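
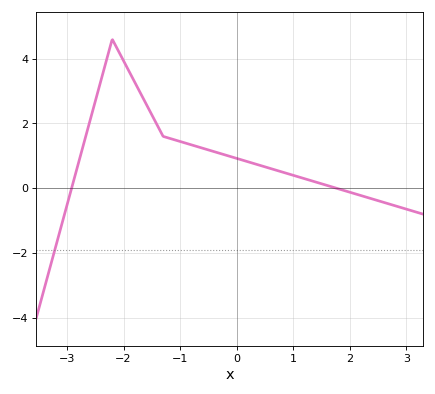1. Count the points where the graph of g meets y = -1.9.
1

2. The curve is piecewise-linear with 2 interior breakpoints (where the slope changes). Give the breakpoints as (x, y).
(-2.2, 4.6); (-1.3, 1.6)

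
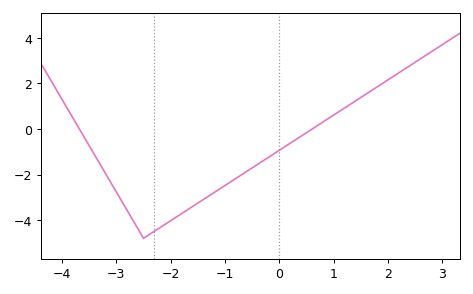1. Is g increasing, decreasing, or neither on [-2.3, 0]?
increasing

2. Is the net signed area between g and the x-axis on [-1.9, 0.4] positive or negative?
negative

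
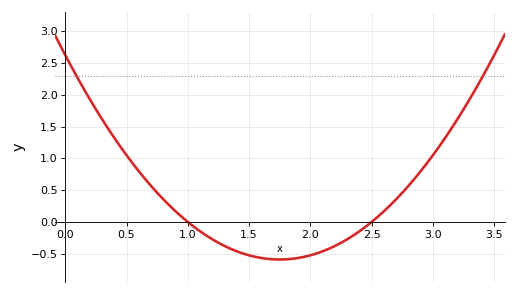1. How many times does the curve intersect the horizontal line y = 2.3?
2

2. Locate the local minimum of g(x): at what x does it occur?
1.75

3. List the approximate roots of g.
1, 2.5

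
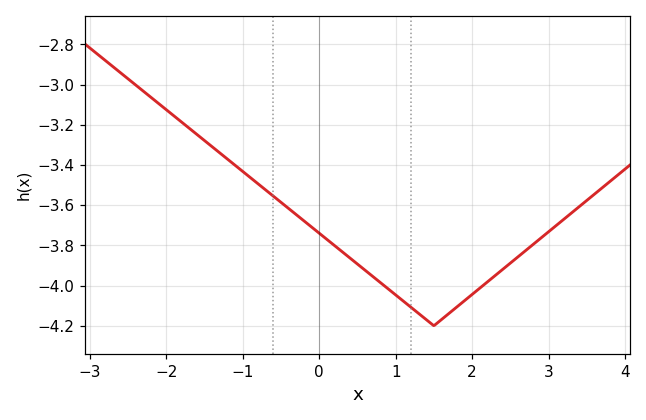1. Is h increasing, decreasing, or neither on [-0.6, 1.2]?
decreasing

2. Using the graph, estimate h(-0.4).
-3.62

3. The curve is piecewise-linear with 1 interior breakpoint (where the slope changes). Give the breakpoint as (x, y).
(1.5, -4.2)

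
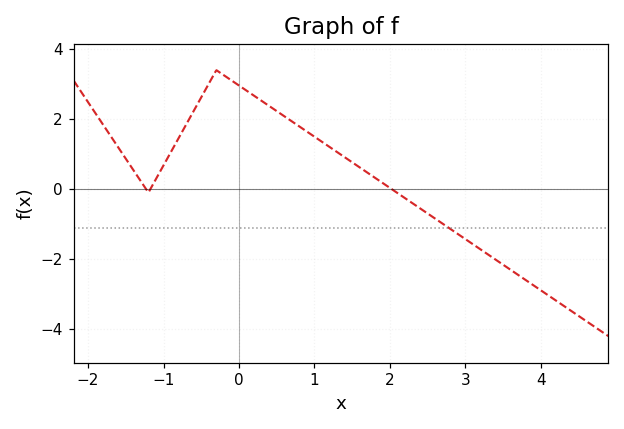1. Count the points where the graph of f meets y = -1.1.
1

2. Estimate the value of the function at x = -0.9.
1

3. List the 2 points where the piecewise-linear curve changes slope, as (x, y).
(-1.2, -0.1); (-0.3, 3.4)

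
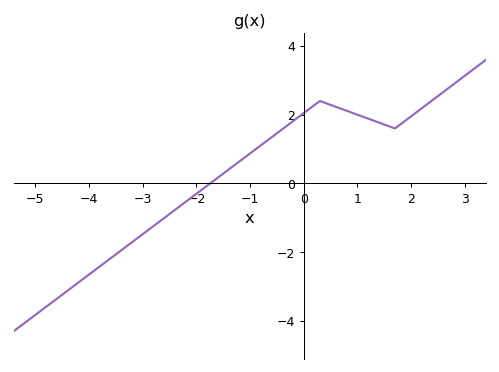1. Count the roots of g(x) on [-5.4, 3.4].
1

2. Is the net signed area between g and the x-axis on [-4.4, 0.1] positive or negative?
negative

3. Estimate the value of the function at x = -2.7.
-1.2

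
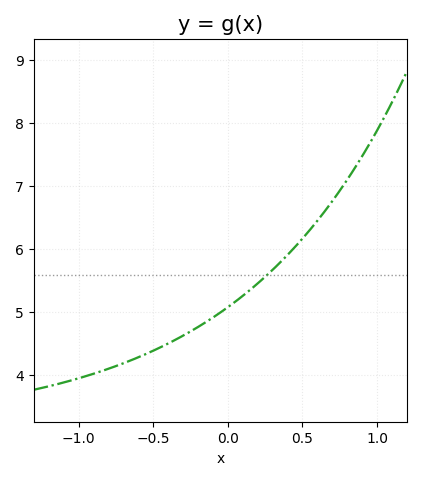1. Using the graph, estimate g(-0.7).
4.19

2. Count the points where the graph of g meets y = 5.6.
1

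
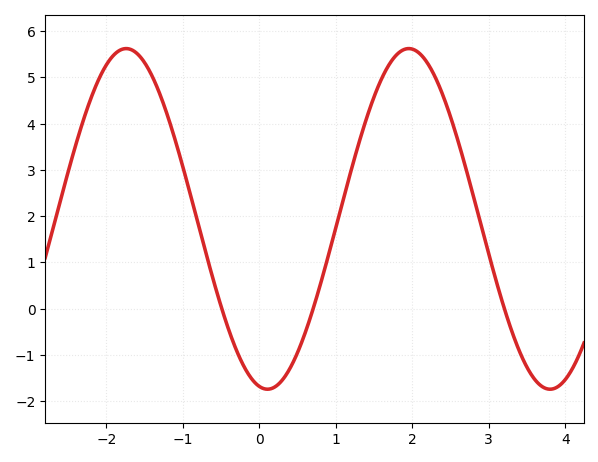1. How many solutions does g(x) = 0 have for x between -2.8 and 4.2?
3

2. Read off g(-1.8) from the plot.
5.6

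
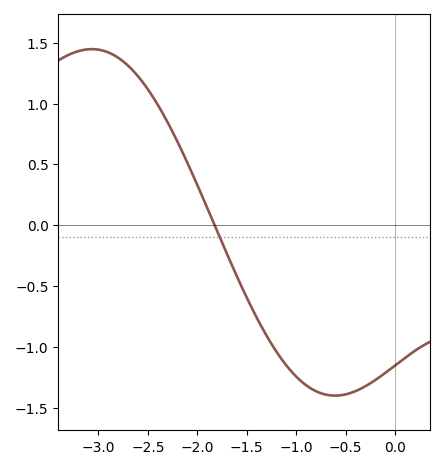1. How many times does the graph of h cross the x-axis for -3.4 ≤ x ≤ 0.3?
1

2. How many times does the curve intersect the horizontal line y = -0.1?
1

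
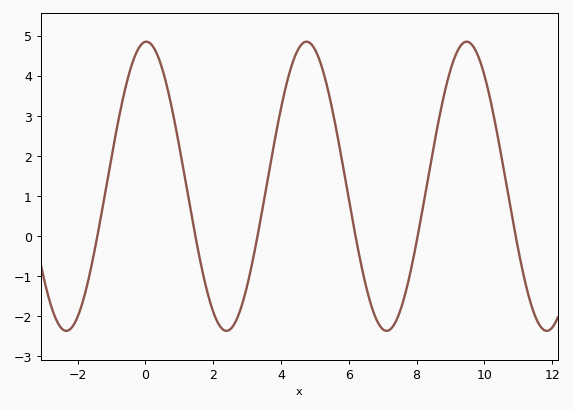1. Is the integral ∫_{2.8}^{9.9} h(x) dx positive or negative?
positive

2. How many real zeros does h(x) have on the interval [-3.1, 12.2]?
6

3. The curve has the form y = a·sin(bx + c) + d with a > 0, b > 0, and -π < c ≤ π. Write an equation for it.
y = 3.61sin(1.33x + 1.53) + 1.24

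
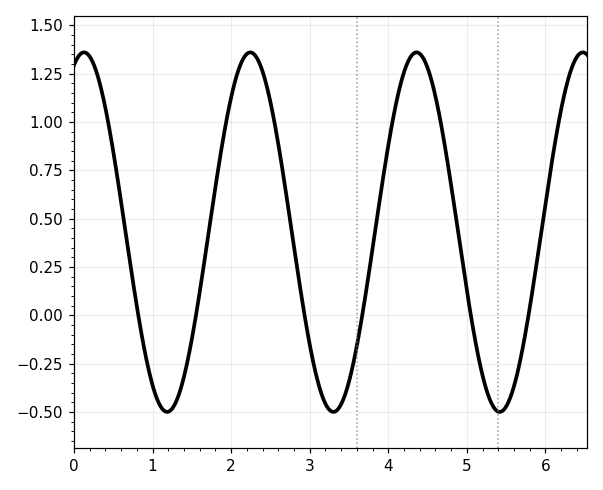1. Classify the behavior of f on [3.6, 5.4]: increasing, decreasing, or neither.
neither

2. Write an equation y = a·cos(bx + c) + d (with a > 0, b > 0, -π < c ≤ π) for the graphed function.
y = 0.93cos(3x - 0.38) + 0.43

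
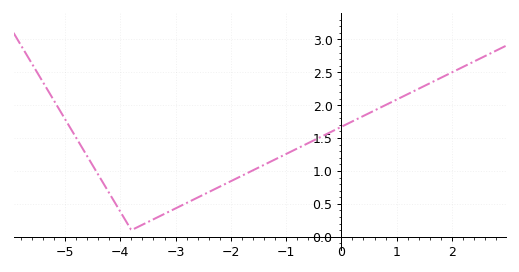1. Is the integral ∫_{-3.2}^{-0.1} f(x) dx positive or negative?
positive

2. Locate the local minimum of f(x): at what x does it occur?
-3.8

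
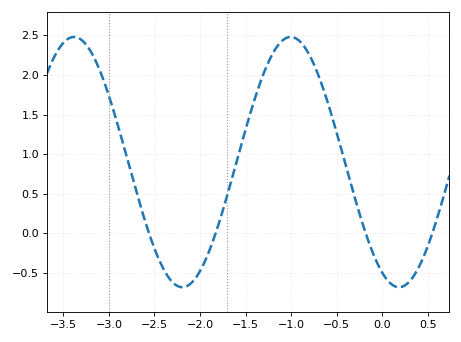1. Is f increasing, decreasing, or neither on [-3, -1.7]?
neither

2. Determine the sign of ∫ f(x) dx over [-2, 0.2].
positive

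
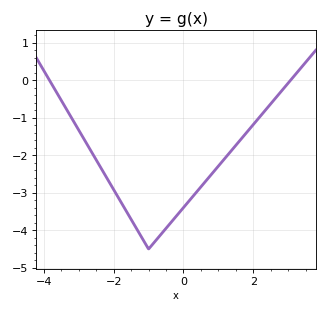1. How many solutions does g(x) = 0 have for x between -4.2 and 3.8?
2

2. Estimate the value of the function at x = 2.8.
-0.3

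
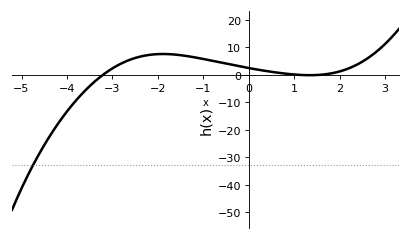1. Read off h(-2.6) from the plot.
6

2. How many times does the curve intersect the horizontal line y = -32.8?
1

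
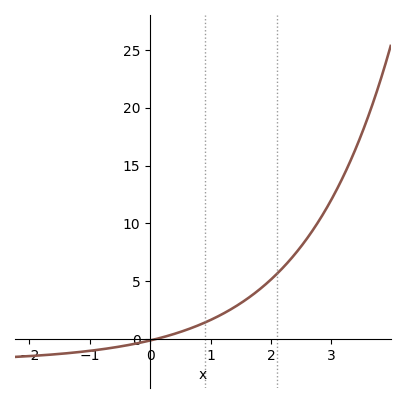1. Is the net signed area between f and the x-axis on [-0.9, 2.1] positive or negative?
positive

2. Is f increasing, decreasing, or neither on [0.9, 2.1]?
increasing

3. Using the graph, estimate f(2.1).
5.5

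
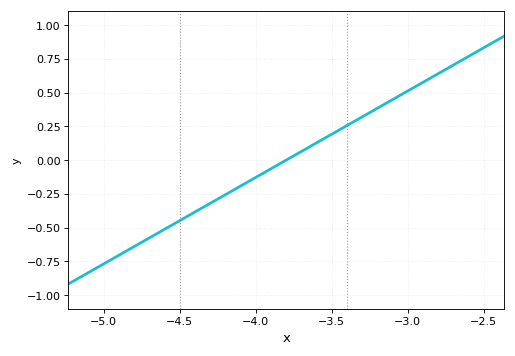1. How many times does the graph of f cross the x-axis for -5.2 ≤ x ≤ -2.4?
1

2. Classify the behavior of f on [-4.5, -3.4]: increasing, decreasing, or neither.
increasing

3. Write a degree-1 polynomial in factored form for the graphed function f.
y = 0.64(x + 3.8)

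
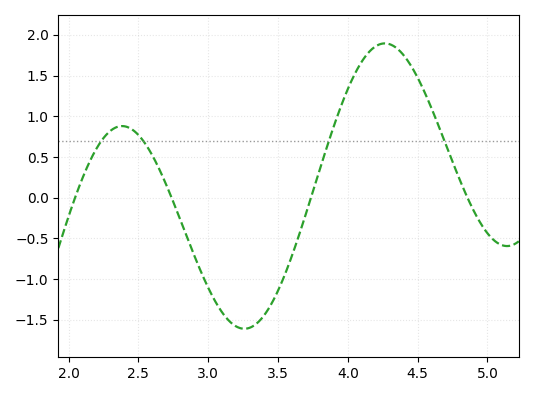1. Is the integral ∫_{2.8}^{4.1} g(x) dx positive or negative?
negative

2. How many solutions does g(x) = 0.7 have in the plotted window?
4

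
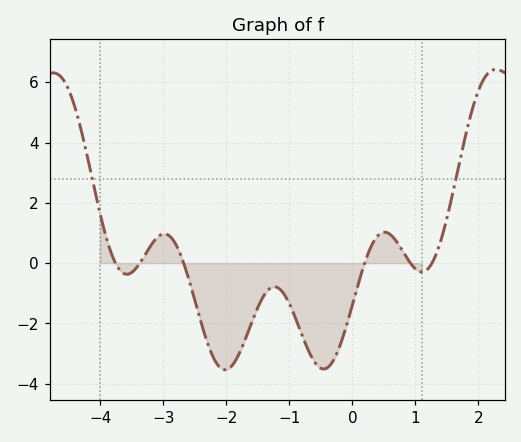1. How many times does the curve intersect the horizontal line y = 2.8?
2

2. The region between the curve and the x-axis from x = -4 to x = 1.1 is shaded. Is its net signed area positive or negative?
negative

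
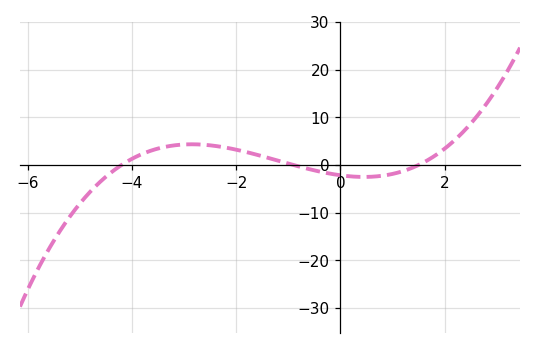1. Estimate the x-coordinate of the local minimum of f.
0.4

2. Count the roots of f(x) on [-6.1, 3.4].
3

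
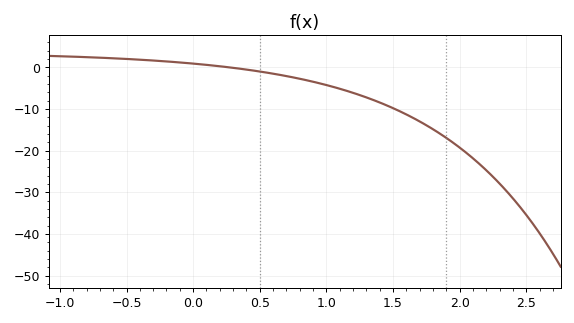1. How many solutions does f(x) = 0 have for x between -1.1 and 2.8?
1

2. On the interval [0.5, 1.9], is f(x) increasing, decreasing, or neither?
decreasing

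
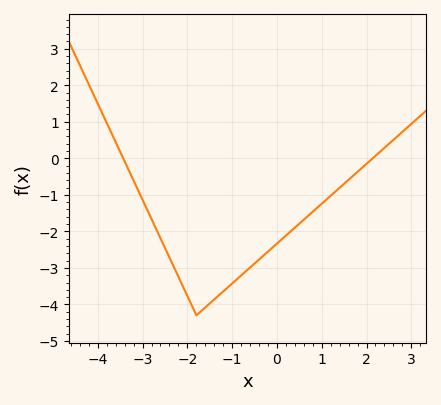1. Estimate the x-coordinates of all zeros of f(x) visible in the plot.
-3.4, 2.2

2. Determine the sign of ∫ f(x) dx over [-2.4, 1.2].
negative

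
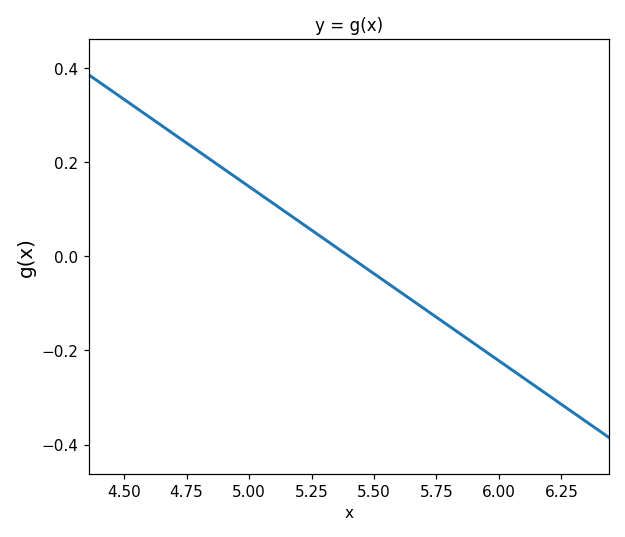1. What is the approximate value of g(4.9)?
0.18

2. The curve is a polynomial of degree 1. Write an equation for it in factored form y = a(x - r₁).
y = -0.37(x - 5.4)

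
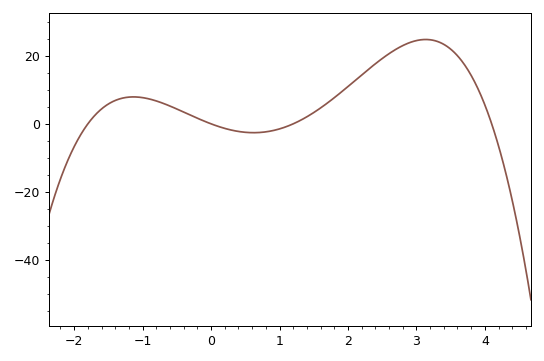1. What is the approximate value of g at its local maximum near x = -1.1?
7.93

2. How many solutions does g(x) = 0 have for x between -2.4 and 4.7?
4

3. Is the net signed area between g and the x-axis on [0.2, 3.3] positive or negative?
positive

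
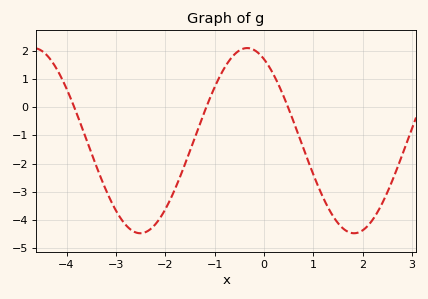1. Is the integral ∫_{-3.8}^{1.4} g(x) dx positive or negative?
negative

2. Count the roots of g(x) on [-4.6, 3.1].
3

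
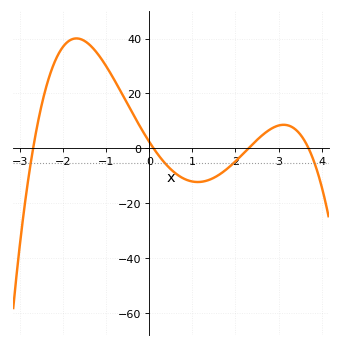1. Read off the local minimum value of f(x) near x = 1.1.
-12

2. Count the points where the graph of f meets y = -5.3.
4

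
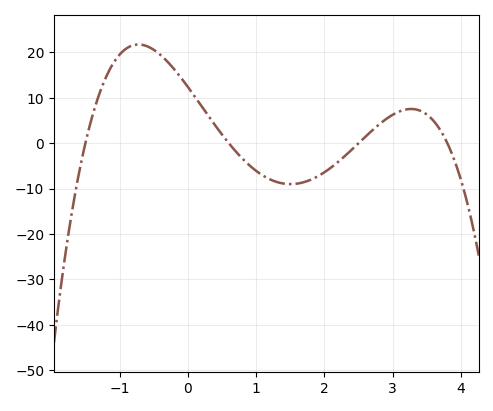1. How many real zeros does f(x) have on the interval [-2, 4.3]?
4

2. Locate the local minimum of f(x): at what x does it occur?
1.5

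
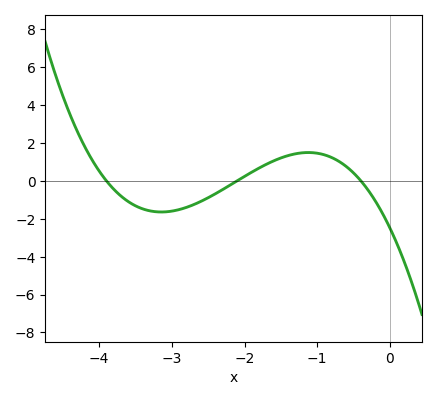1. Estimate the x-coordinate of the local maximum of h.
-1.12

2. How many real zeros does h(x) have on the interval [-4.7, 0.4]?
3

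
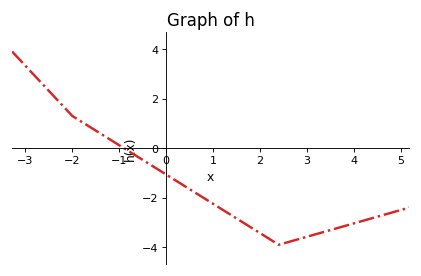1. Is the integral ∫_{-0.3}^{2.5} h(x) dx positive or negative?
negative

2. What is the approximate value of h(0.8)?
-2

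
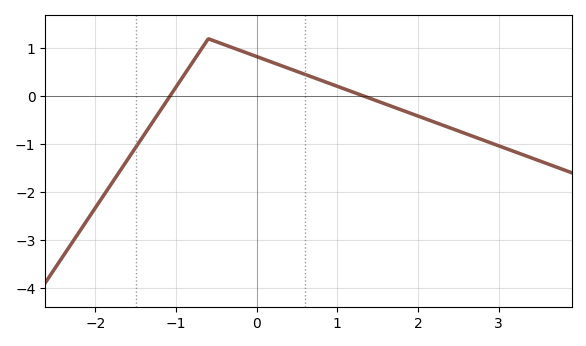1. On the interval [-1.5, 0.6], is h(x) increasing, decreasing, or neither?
neither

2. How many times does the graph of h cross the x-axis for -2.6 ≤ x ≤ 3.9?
2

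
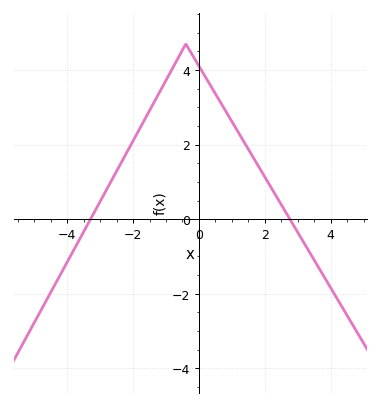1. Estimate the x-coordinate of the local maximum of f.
-0.4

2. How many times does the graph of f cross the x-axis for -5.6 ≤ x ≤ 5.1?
2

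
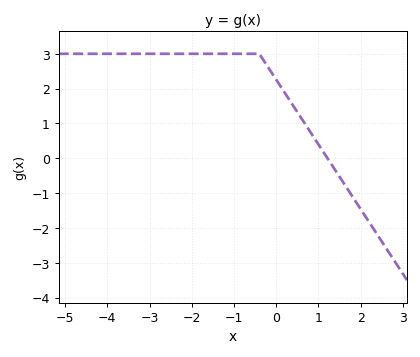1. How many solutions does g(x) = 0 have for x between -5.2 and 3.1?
1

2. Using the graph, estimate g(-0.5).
3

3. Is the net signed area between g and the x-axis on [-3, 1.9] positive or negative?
positive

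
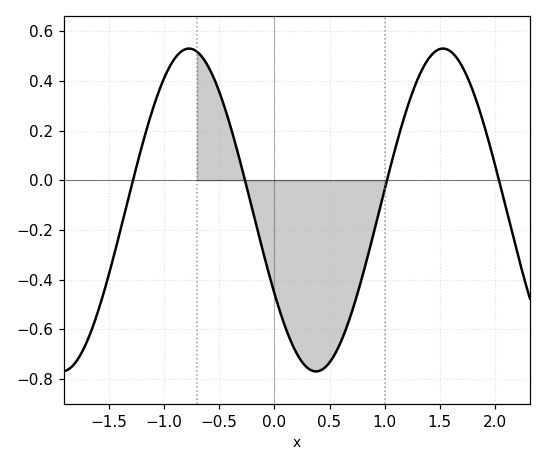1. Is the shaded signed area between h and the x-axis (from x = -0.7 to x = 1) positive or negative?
negative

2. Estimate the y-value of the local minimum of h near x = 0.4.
-0.77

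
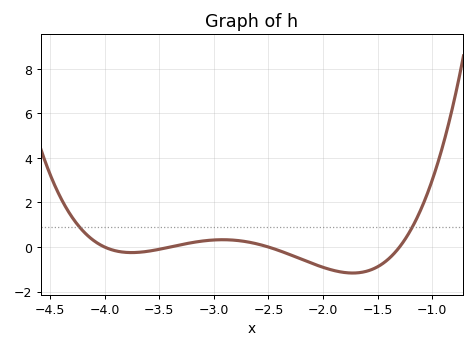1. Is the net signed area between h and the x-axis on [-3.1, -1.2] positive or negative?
negative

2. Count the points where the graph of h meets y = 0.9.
2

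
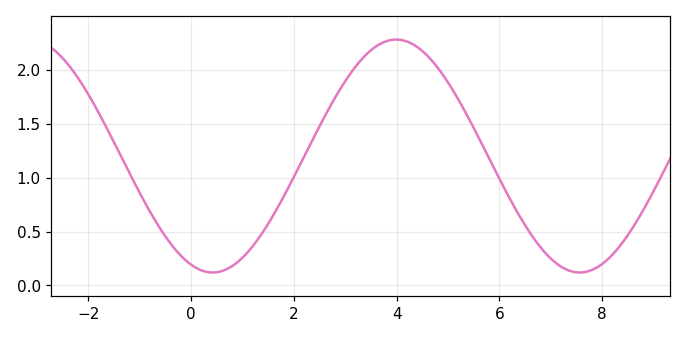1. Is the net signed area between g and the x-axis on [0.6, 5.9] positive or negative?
positive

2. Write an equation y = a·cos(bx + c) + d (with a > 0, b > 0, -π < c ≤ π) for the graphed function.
y = 1.08cos(0.88x + 2.77) + 1.2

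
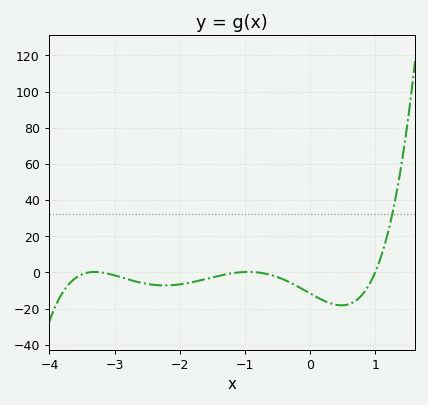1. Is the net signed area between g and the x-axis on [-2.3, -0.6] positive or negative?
negative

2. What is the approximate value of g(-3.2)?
0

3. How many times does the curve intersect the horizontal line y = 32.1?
1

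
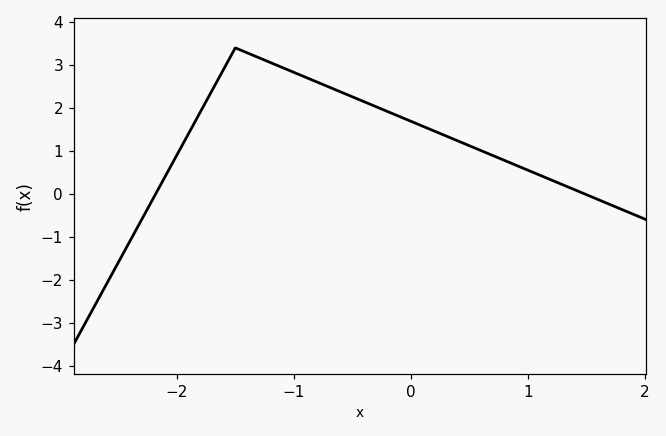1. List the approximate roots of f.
-2.2, 1.5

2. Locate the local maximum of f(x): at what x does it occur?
-1.5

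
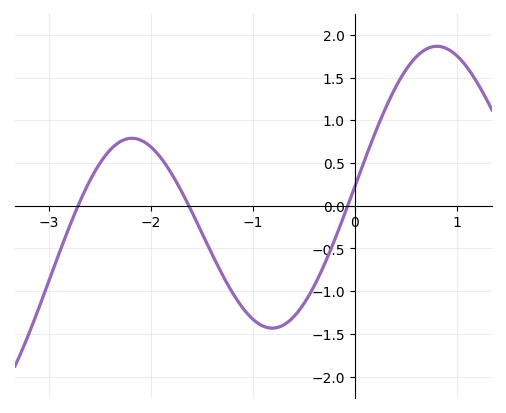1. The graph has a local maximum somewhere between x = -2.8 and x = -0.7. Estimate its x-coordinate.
-2.2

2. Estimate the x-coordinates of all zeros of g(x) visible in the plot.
-2.7, -1.6, -0.1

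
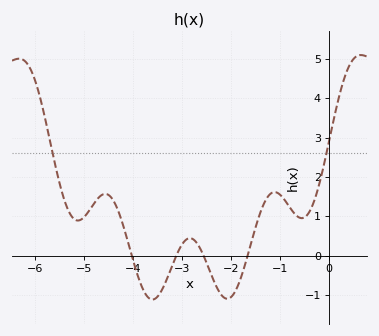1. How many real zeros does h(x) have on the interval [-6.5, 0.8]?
4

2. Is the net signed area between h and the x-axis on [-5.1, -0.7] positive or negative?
positive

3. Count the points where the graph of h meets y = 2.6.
2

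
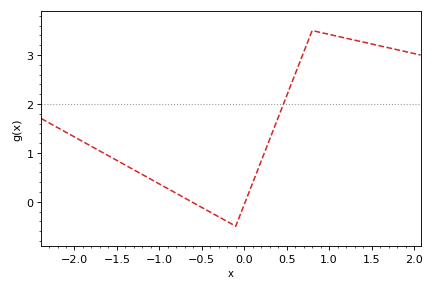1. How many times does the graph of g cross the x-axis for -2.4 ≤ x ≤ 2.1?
2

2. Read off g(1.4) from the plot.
3.27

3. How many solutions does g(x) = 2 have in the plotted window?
1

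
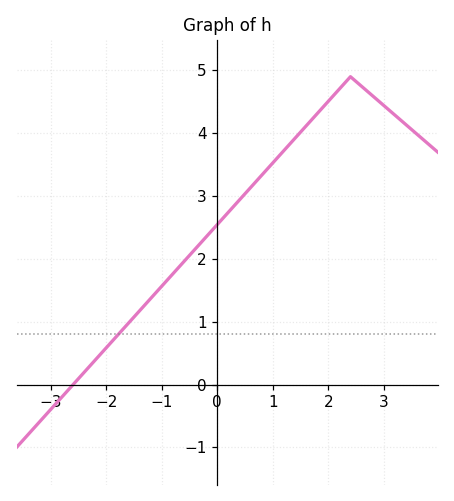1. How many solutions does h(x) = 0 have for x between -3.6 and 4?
1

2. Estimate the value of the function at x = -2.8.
-0.2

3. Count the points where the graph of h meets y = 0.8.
1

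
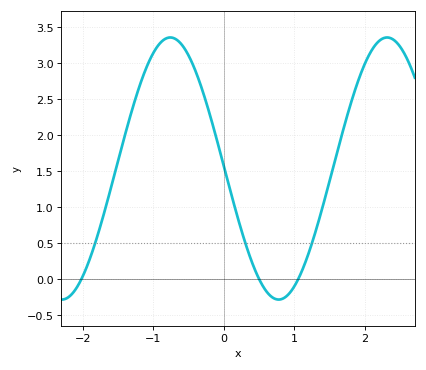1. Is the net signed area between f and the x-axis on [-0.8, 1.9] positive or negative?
positive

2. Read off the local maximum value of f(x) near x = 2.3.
3.36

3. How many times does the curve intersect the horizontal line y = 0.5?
3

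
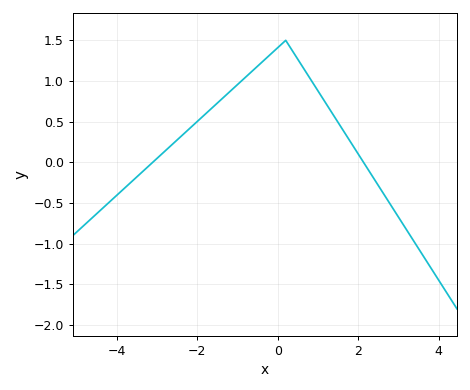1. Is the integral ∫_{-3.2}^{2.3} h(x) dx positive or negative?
positive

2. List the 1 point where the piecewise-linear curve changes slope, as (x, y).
(0.2, 1.5)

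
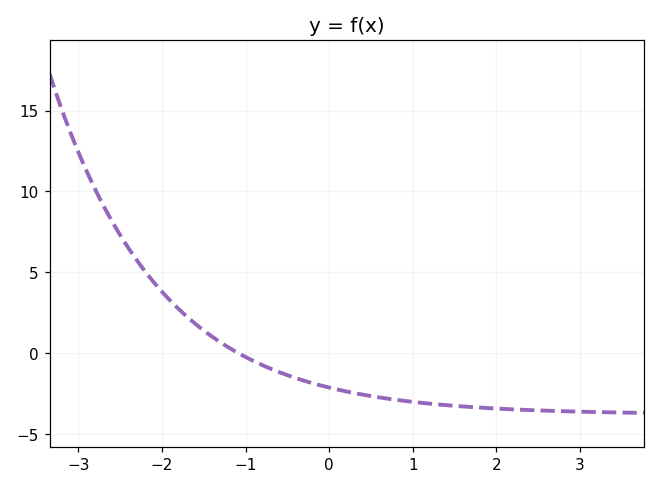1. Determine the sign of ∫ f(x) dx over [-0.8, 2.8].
negative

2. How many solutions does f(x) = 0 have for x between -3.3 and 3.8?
1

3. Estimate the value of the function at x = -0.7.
-0.964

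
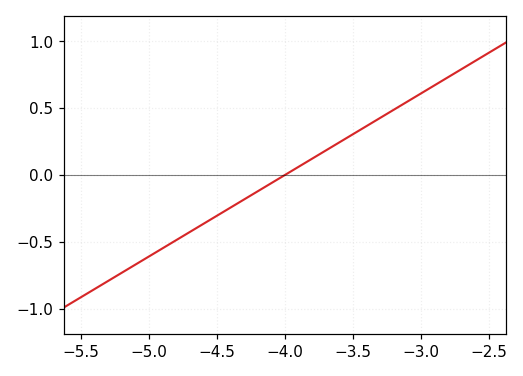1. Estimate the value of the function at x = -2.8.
0.732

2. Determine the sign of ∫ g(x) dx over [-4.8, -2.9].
positive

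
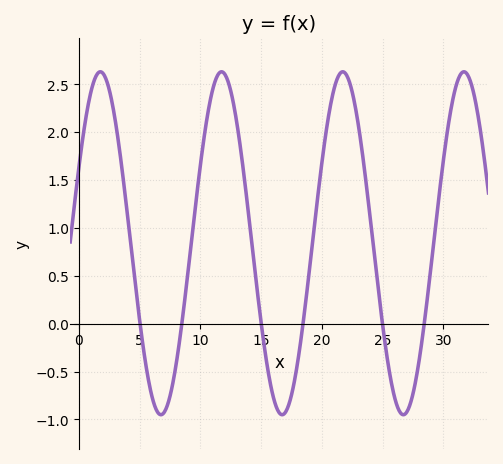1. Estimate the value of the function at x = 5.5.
-0.422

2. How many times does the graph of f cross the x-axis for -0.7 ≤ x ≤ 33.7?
6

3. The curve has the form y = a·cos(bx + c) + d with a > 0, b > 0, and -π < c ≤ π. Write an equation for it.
y = 1.79cos(0.63x - 1.11) + 0.84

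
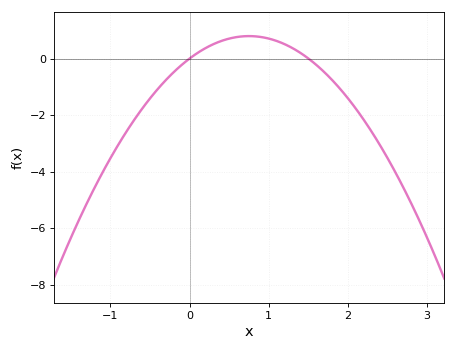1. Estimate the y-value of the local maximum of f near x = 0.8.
0.8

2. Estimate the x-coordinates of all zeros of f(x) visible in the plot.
0, 1.5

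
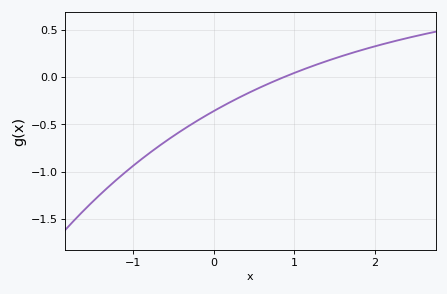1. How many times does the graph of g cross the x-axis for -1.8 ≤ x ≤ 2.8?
1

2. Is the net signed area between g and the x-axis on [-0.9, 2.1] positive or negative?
negative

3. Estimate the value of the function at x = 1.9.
0.3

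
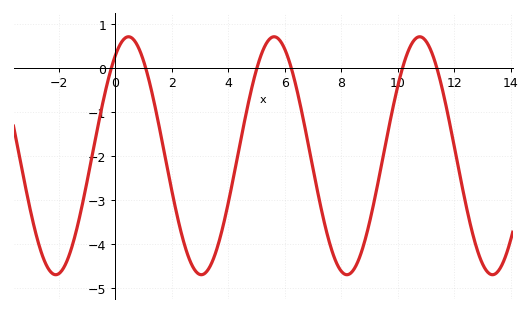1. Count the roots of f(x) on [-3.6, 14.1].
6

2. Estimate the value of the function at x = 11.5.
-0.3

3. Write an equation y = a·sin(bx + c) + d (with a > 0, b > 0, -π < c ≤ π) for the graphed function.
y = 2.7sin(1.2x + 0.99) - 1.99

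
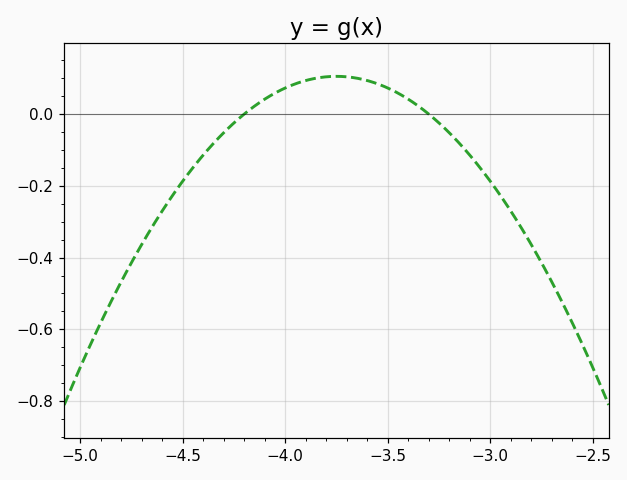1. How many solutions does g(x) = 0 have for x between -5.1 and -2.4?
2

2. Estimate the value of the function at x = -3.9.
0.094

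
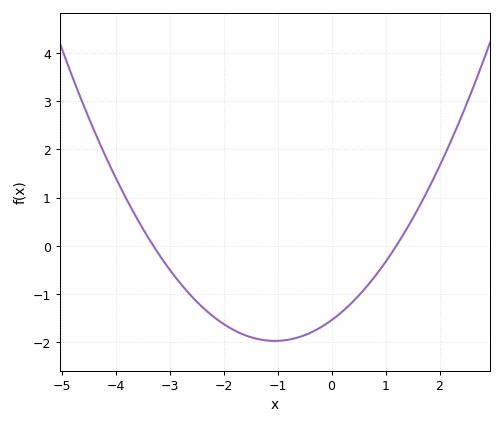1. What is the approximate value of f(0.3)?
-1.26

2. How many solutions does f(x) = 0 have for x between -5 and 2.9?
2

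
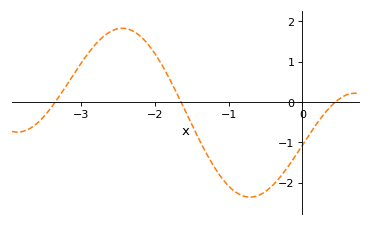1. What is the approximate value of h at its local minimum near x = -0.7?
-2.36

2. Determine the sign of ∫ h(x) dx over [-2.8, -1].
positive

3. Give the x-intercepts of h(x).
-3.36, -1.65, 0.448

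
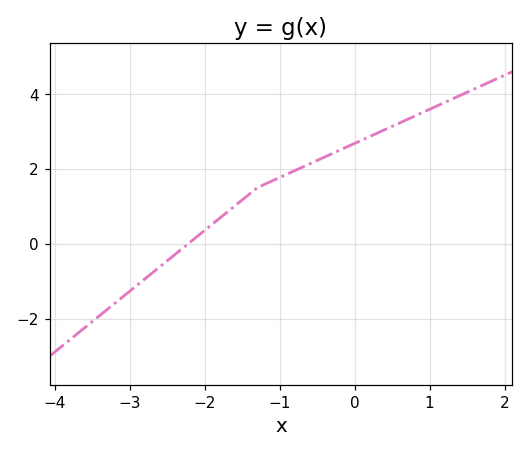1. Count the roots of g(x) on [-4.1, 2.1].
1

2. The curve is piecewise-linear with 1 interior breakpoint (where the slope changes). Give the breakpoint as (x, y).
(-1.3, 1.5)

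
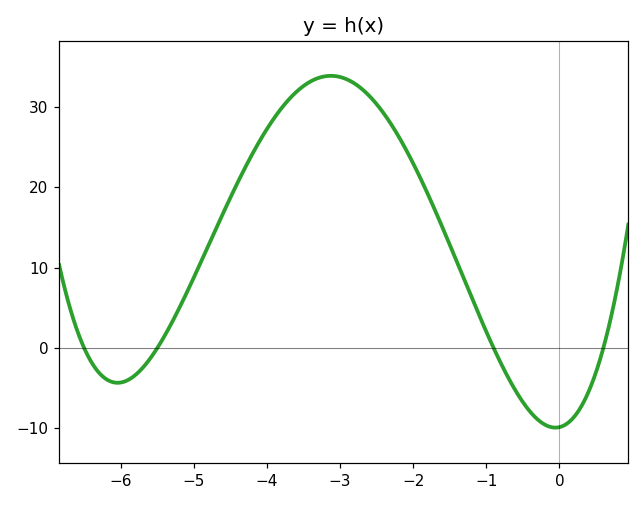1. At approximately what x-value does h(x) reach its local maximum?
-3.2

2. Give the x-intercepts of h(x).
-6.6, -5.4, -1, 0.6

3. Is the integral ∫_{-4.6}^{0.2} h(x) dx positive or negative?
positive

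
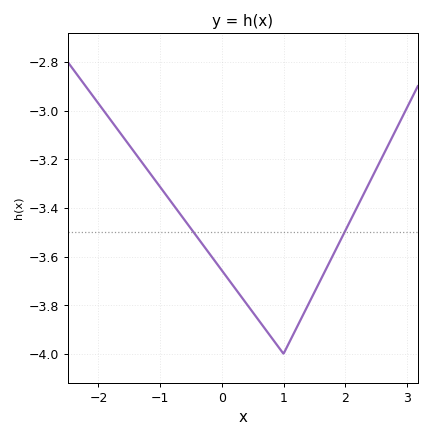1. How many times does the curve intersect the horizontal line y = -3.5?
2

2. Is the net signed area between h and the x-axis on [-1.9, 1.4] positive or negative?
negative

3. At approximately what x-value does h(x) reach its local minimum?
1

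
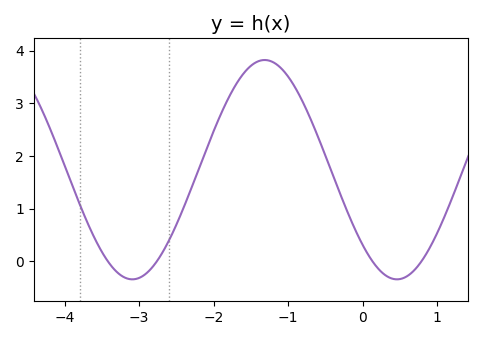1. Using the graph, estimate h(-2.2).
1.8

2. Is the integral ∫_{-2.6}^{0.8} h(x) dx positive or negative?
positive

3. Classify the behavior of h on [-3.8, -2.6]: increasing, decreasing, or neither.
neither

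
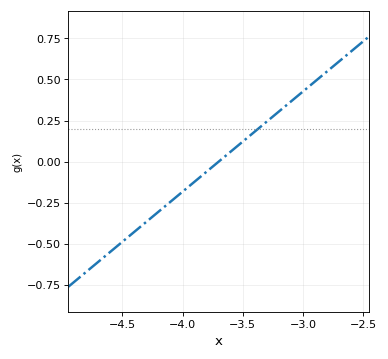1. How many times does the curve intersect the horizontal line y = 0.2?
1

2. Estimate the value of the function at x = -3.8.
-0.06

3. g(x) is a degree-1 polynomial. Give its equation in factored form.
y = 0.61(x + 3.7)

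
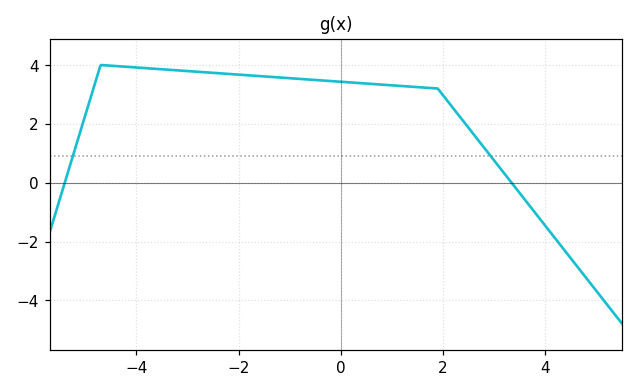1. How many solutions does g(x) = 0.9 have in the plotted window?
2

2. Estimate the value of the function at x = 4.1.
-1.67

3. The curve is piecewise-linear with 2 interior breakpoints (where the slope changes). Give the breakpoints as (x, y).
(-4.7, 4); (1.9, 3.2)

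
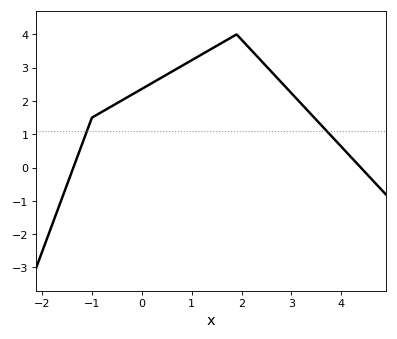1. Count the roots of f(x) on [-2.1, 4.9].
2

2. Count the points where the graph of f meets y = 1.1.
2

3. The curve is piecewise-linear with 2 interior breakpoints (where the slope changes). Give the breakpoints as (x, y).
(-1, 1.5); (1.9, 4)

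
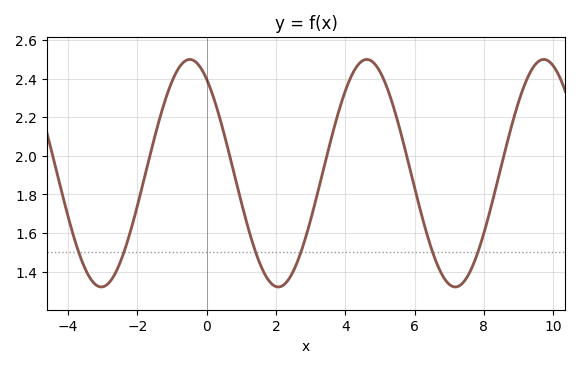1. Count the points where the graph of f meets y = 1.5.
6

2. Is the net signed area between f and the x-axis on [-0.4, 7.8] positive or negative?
positive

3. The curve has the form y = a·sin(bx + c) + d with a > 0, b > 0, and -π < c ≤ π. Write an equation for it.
y = 0.59sin(1.23x + 2.17) + 1.91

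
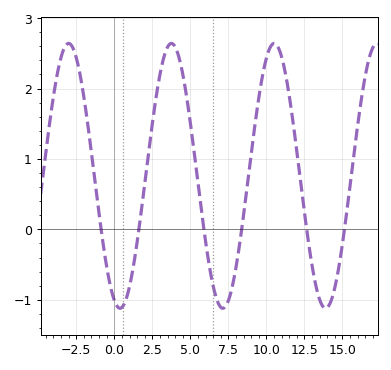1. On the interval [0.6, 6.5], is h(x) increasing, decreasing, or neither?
neither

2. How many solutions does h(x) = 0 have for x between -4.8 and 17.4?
6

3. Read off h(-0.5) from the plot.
-0.5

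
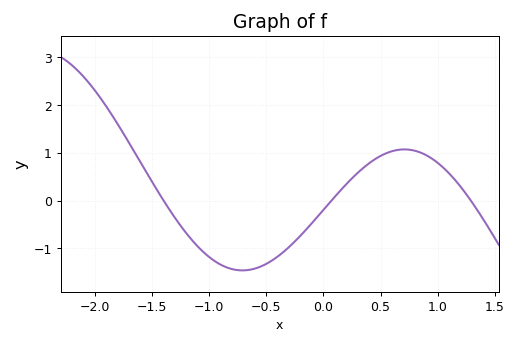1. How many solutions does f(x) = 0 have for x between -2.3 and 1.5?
3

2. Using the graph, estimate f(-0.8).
-1.43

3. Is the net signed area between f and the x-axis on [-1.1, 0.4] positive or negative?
negative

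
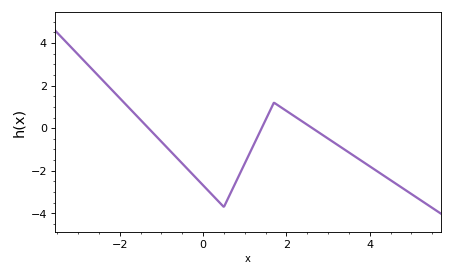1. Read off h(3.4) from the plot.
-1.01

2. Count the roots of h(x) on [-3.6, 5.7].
3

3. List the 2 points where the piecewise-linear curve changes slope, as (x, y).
(0.5, -3.7); (1.7, 1.2)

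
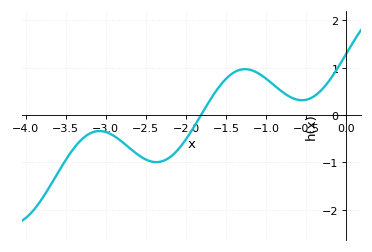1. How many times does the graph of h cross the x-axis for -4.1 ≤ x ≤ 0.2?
1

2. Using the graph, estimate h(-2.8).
-0.559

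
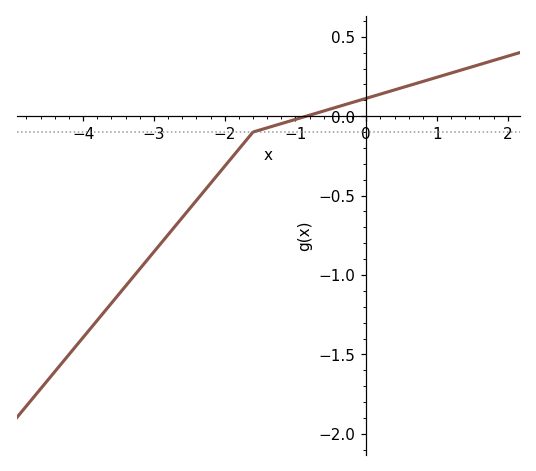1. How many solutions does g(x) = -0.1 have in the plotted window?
1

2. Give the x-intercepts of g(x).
-0.8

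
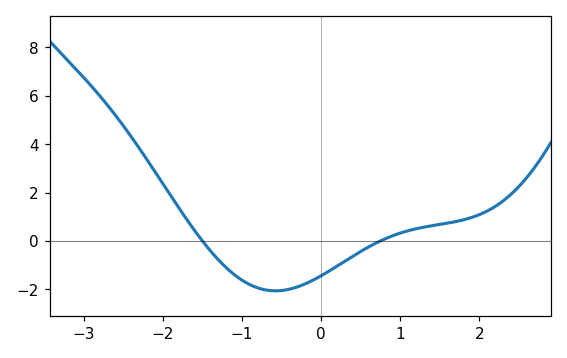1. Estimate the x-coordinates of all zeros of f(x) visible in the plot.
-1.5, 0.749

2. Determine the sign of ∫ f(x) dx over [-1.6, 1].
negative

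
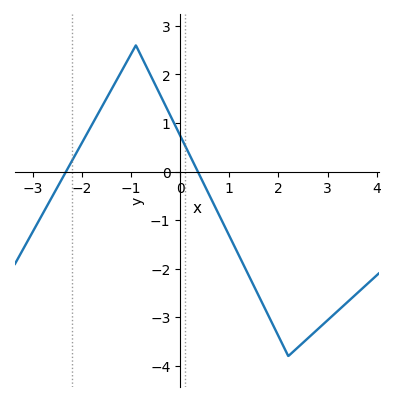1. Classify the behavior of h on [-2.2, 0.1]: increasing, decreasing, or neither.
neither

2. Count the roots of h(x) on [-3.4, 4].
2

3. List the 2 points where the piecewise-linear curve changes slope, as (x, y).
(-0.9, 2.6); (2.2, -3.8)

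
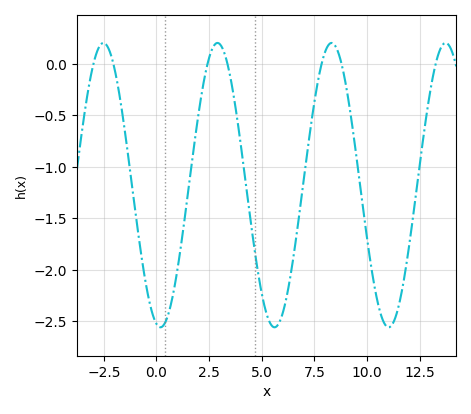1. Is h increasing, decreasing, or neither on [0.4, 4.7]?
neither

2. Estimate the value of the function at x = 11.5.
-2.36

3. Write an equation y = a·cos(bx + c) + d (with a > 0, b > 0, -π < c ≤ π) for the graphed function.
y = 1.38cos(1.16x + 2.92) - 1.18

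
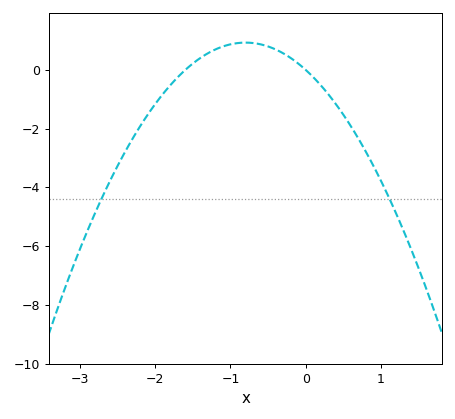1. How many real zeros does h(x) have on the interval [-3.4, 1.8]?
2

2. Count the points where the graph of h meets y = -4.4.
2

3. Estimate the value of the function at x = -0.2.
0.4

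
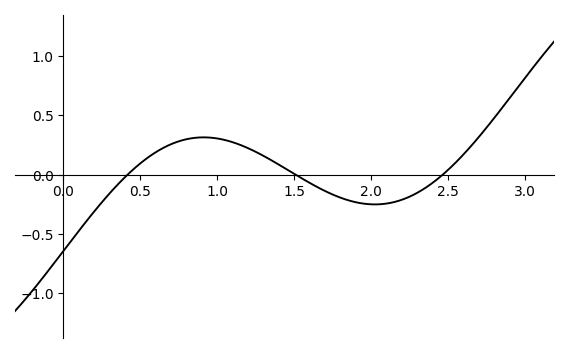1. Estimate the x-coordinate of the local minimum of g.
2.02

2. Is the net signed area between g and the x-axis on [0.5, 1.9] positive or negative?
positive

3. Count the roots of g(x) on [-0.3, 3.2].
3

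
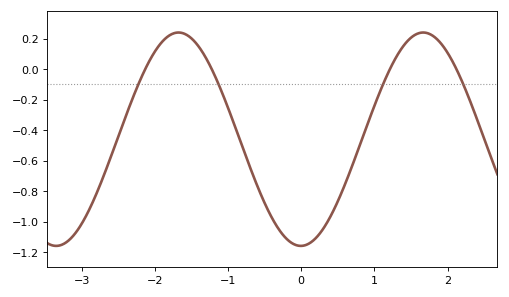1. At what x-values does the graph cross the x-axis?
-2.13, -1.22, 1.21, 2.12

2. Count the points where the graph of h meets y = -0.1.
4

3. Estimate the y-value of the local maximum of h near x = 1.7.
0.24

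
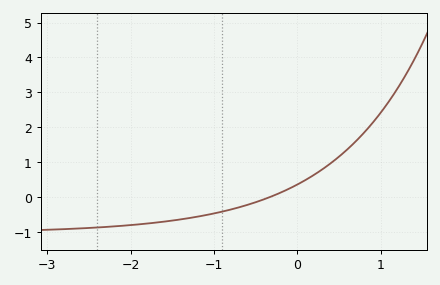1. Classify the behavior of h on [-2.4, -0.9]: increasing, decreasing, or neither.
increasing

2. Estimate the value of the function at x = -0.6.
-0.2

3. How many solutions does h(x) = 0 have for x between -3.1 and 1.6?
1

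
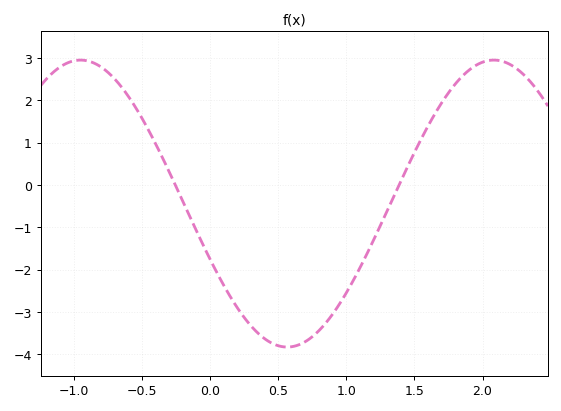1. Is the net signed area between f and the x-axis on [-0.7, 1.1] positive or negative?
negative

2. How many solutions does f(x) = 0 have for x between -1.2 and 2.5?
2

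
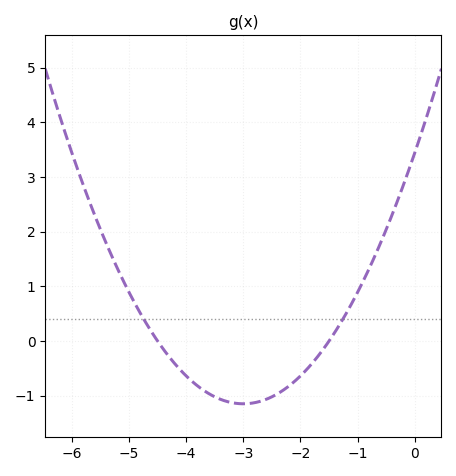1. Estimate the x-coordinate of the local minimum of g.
-3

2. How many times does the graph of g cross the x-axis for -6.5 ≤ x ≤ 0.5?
2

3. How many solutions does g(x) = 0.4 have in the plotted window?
2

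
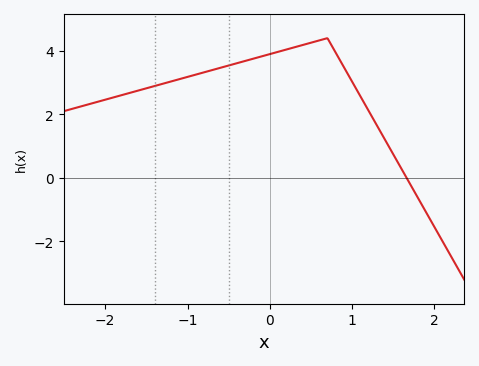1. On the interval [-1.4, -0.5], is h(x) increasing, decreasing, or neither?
increasing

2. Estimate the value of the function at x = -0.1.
3.83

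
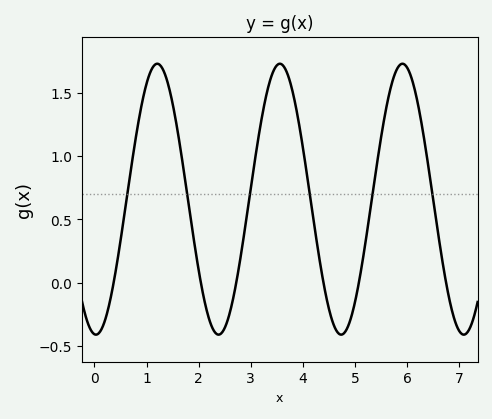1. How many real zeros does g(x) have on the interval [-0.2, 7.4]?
6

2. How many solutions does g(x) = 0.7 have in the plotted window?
6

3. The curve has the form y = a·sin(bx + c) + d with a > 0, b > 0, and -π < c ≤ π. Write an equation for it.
y = 1.07sin(2.7x - 1.6) + 0.66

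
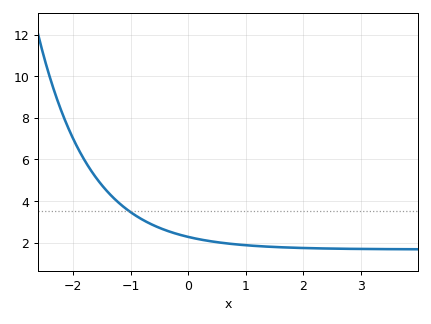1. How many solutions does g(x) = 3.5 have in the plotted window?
1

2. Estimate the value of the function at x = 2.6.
1.8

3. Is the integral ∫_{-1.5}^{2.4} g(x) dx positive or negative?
positive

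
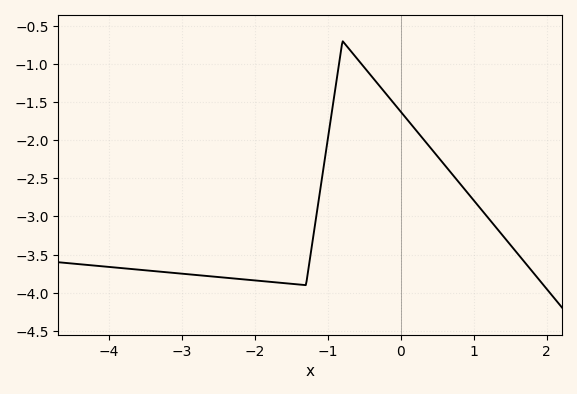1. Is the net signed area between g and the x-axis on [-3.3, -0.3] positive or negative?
negative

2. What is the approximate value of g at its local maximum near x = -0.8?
-0.7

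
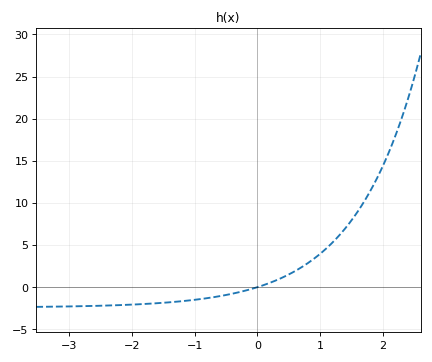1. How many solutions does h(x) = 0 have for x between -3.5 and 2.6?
1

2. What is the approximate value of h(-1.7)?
-2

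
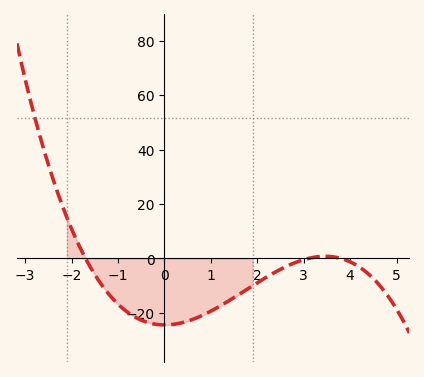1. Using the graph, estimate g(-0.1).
-24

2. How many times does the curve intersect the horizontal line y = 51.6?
1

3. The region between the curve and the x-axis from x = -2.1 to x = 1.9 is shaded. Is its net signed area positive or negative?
negative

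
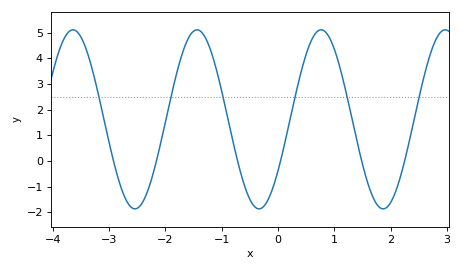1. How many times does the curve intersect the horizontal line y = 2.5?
6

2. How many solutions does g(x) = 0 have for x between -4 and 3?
6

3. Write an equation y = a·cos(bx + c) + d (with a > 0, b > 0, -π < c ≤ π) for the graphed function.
y = 3.49cos(2.85x - 2.18) + 1.62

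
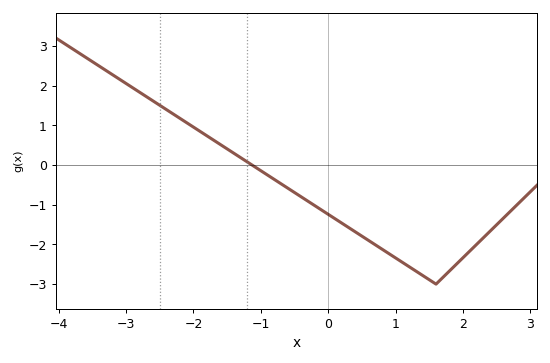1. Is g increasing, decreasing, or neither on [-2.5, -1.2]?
decreasing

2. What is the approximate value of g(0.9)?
-2.23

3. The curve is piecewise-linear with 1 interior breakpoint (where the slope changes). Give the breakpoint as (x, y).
(1.6, -3)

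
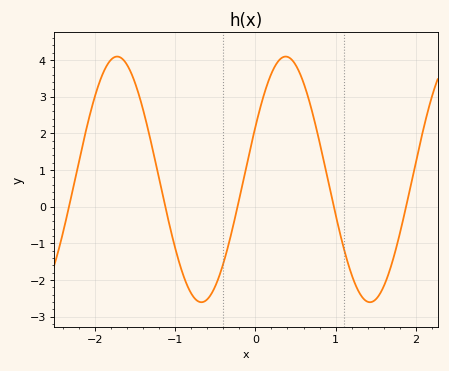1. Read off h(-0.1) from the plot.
1.2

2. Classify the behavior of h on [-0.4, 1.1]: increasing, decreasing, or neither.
neither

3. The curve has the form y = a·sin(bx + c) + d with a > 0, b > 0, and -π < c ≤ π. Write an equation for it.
y = 3.35sin(3x + 0.44) + 0.74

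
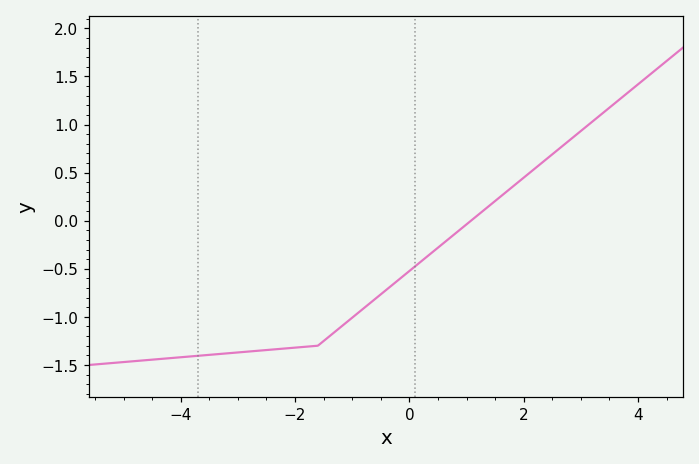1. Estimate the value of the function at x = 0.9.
-0.1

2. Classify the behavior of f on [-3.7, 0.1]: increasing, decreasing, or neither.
increasing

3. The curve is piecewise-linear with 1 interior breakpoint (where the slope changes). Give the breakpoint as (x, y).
(-1.6, -1.3)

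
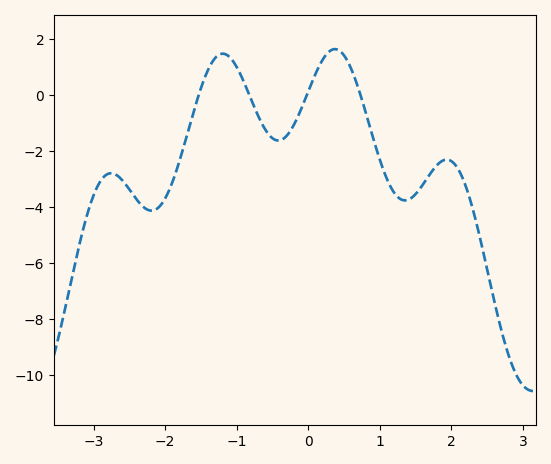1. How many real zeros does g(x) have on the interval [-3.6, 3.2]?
4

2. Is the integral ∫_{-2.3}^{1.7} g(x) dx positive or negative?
negative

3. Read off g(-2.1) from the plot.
-4.02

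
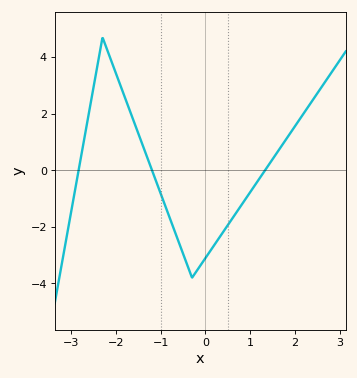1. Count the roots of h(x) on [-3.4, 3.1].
3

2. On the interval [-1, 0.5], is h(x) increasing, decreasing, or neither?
neither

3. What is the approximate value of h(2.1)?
1.8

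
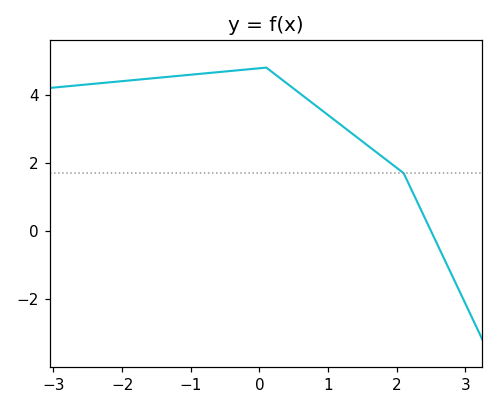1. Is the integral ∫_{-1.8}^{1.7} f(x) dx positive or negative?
positive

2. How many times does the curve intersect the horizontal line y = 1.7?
1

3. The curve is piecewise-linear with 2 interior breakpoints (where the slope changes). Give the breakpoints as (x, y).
(0.1, 4.8); (2.1, 1.7)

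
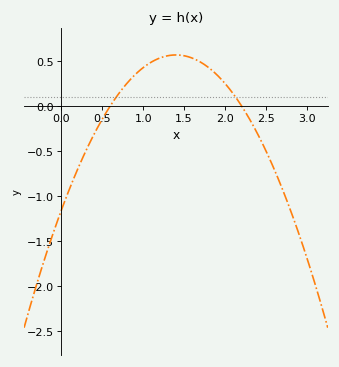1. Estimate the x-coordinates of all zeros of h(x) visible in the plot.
0.6, 2.2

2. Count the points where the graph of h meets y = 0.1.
2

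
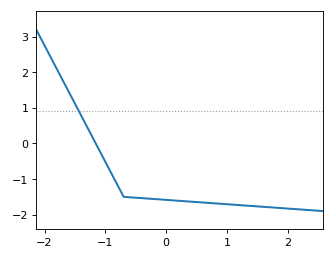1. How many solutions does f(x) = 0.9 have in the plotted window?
1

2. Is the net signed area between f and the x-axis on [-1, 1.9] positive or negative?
negative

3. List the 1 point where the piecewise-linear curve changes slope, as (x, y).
(-0.7, -1.5)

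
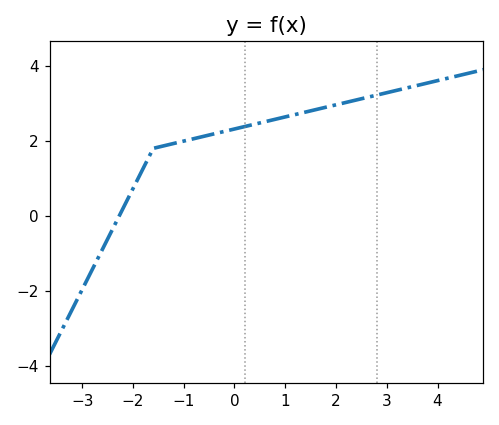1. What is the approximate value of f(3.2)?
3.4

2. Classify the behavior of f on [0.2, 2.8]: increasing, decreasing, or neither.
increasing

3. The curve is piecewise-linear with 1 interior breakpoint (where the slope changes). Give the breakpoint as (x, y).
(-1.6, 1.8)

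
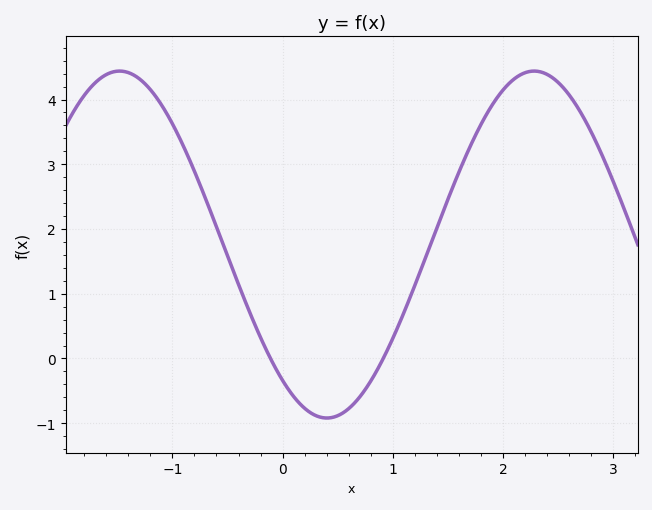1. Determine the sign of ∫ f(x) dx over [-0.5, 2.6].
positive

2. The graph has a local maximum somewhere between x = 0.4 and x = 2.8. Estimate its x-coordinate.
2.28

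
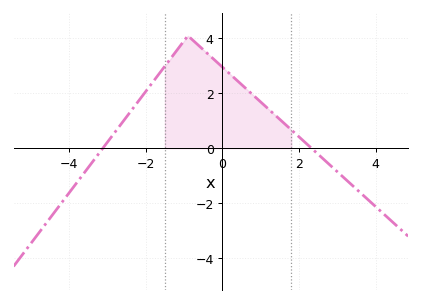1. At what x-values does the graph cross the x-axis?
-3.2, 2.4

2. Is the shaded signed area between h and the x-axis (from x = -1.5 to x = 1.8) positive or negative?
positive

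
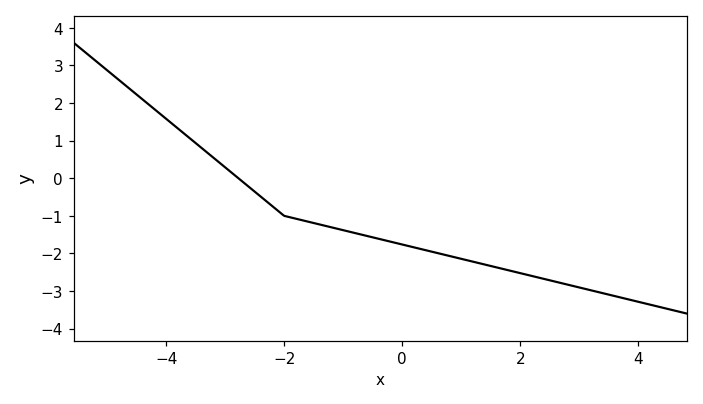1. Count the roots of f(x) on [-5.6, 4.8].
1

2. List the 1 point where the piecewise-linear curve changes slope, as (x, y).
(-2, -1)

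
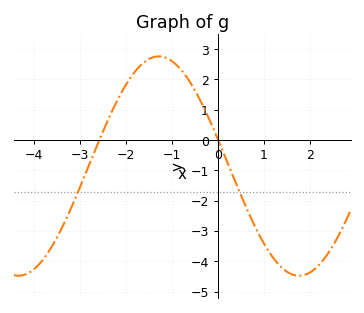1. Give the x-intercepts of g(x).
-2.6, 0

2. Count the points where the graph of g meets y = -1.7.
2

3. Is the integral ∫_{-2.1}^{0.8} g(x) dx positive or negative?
positive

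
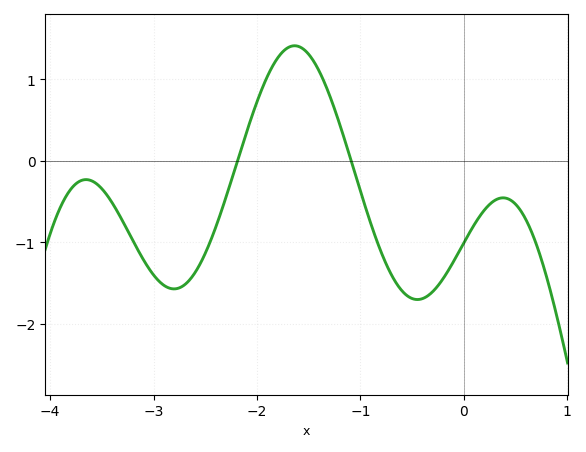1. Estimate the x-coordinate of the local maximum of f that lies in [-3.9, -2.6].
-3.7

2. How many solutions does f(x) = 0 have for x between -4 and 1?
2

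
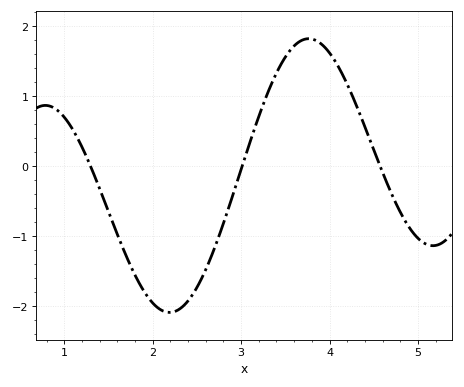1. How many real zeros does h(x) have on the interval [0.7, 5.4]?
3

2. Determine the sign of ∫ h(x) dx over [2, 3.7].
negative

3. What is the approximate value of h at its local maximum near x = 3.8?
1.8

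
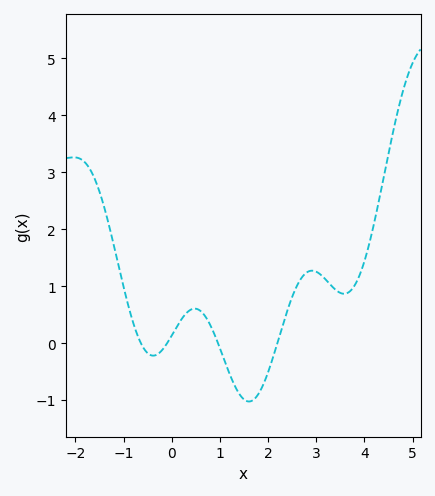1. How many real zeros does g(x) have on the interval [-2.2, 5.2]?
4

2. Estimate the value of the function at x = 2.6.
1.01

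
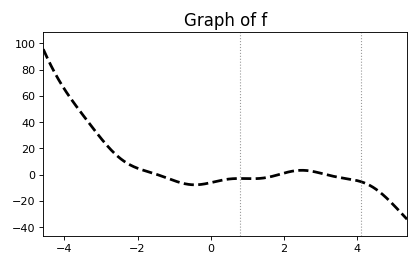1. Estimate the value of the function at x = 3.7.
-2.93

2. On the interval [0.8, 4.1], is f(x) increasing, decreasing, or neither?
neither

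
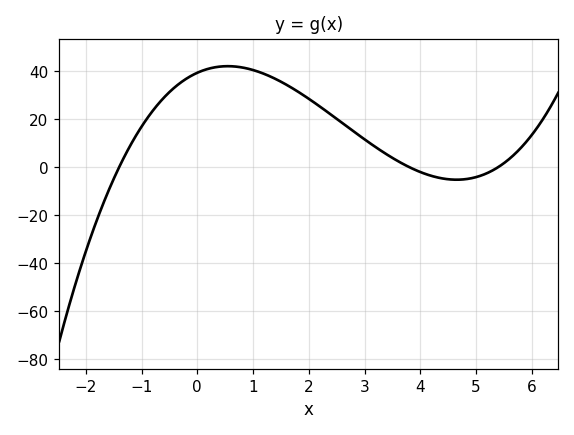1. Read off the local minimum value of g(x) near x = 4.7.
-5.28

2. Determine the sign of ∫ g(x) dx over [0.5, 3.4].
positive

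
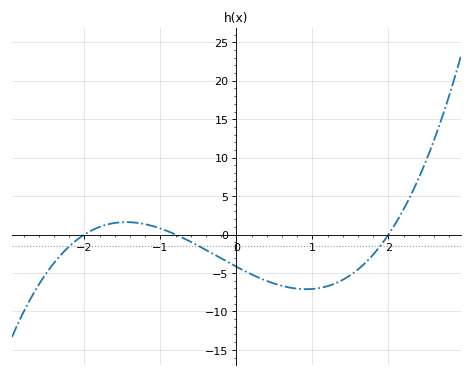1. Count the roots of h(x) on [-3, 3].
3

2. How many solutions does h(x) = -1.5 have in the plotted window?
3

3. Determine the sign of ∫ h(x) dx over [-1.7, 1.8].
negative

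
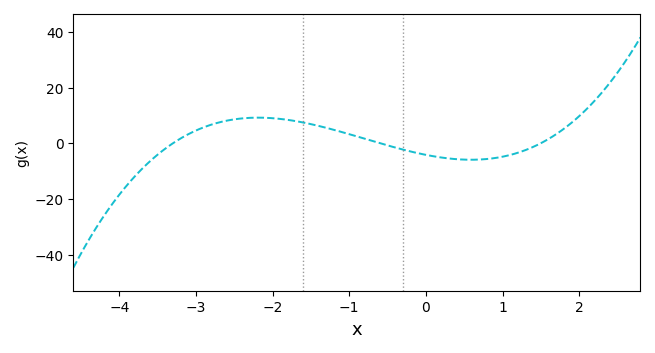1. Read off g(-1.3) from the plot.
5.53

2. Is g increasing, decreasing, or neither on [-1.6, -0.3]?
decreasing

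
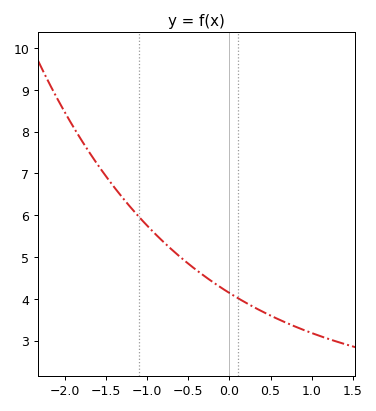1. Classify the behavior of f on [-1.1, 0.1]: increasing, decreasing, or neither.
decreasing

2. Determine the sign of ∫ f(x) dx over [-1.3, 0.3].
positive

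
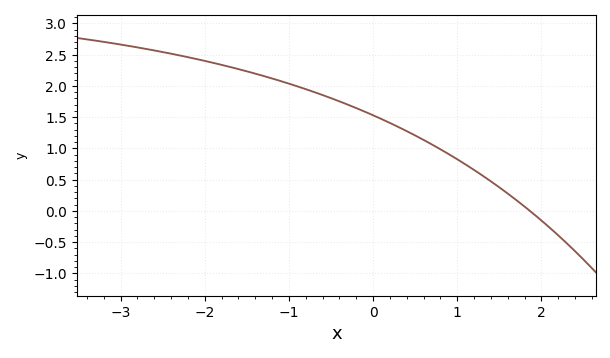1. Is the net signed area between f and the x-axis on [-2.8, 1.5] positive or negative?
positive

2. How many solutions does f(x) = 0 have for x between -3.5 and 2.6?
1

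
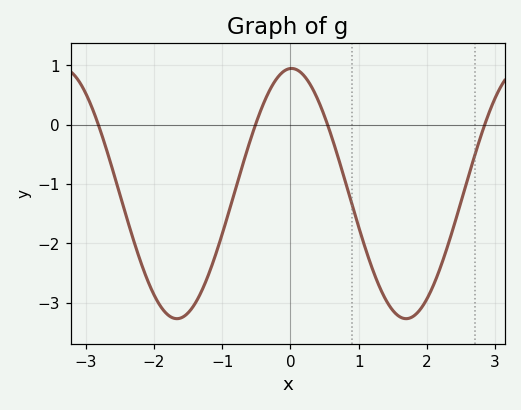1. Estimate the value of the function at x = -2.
-2.87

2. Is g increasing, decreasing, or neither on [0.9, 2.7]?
neither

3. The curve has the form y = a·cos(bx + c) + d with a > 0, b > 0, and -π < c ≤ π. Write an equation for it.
y = 2.11cos(1.87x - 0.03) - 1.16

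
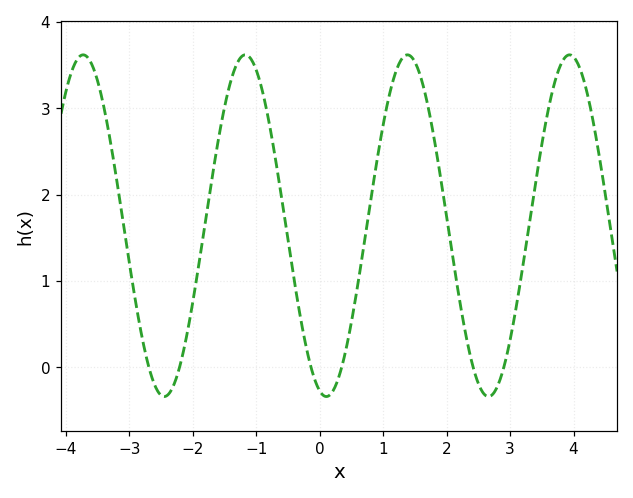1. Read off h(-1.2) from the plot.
3.6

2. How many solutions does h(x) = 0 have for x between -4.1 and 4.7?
6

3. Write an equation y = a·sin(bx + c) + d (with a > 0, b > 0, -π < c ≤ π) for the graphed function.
y = 1.98sin(2.5x - 1.8) + 1.64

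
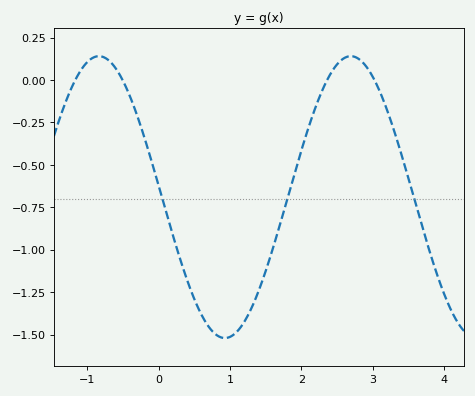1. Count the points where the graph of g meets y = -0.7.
3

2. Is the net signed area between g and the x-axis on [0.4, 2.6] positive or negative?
negative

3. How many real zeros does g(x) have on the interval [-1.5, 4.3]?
4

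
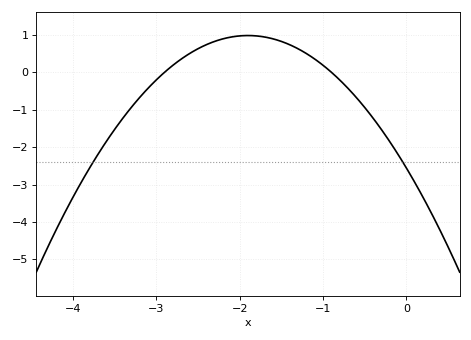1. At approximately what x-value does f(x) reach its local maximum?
-1.9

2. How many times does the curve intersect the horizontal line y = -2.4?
2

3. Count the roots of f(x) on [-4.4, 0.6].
2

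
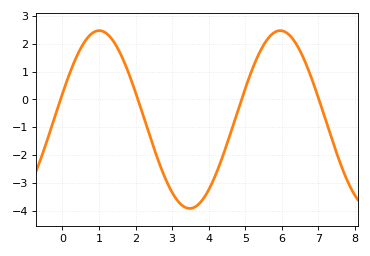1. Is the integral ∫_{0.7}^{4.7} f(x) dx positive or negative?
negative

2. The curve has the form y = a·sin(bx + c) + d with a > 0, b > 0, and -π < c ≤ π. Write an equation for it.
y = 3.19sin(1.27x + 0.292) - 0.72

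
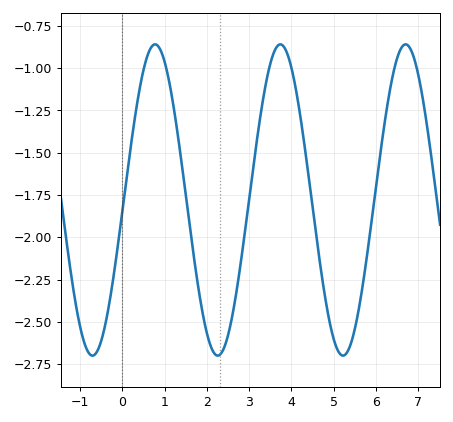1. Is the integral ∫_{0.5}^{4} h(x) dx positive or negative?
negative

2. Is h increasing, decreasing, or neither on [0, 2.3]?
neither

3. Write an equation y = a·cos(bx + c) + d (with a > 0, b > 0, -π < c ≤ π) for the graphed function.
y = 0.92cos(2.1x - 1.6) - 1.78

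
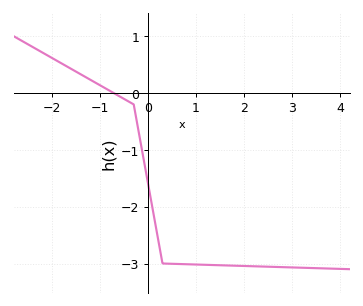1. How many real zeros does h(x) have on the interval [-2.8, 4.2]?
1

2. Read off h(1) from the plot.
-3.02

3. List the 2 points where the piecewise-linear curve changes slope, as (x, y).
(-0.3, -0.2); (0.3, -3)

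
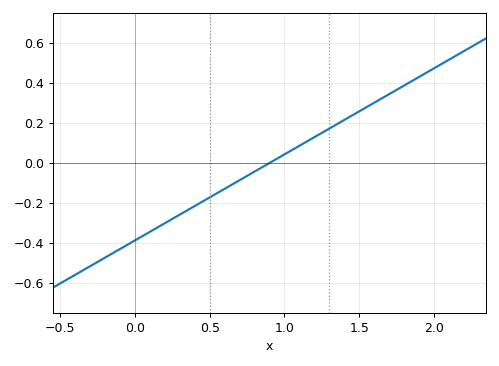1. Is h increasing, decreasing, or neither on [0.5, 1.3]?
increasing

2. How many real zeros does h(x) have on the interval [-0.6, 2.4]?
1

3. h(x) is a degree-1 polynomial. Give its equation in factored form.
y = 0.43(x - 0.9)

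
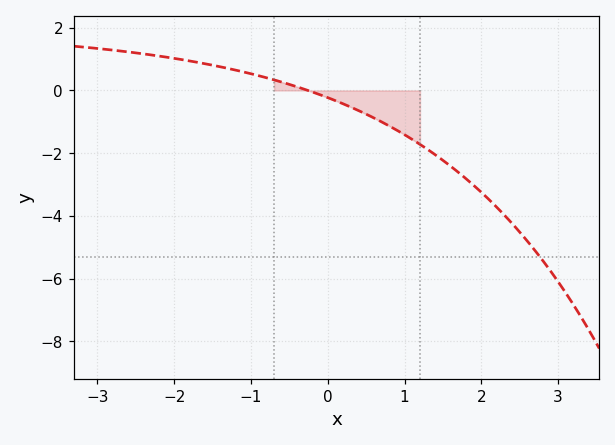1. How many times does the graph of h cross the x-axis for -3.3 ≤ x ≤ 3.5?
1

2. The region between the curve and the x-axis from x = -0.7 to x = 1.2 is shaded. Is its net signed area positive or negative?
negative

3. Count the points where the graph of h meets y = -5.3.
1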